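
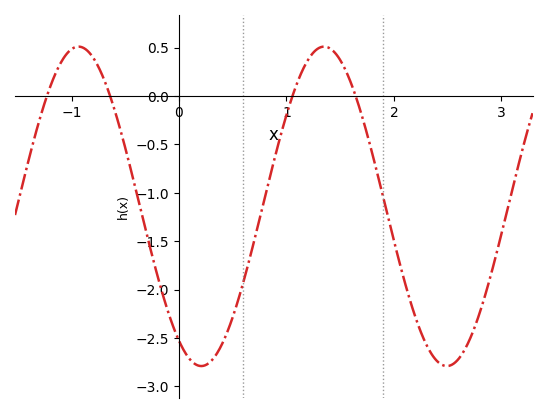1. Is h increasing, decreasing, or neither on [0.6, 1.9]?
neither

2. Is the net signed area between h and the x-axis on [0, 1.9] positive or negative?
negative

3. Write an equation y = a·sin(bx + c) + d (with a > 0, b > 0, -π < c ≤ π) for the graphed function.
y = 1.65sin(2.8x - 2.1) - 1.14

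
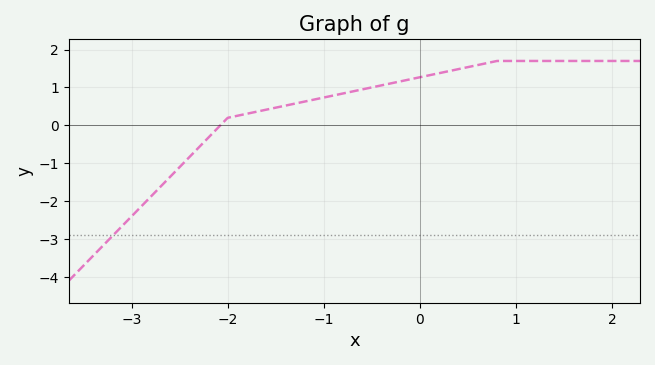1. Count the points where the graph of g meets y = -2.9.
1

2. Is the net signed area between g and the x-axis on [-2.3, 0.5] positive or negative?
positive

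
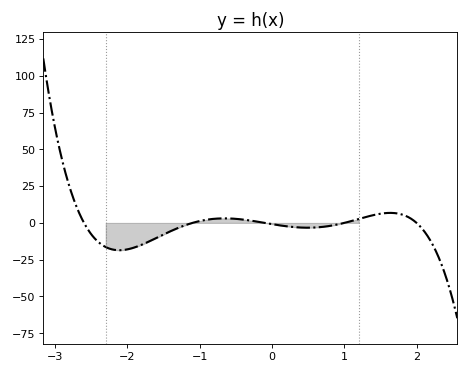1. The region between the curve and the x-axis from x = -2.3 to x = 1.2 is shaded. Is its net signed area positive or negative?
negative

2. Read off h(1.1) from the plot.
1.28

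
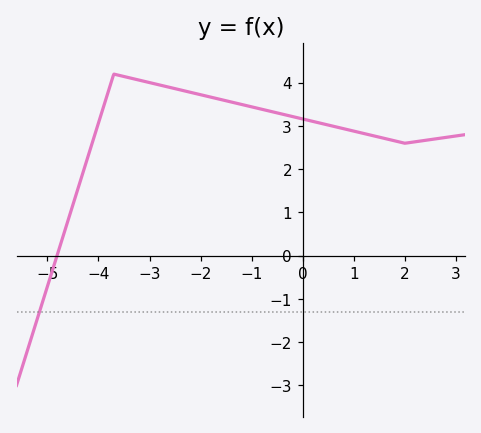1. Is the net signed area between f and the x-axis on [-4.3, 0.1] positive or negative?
positive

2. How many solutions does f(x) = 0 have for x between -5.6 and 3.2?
1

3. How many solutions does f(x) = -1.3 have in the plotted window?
1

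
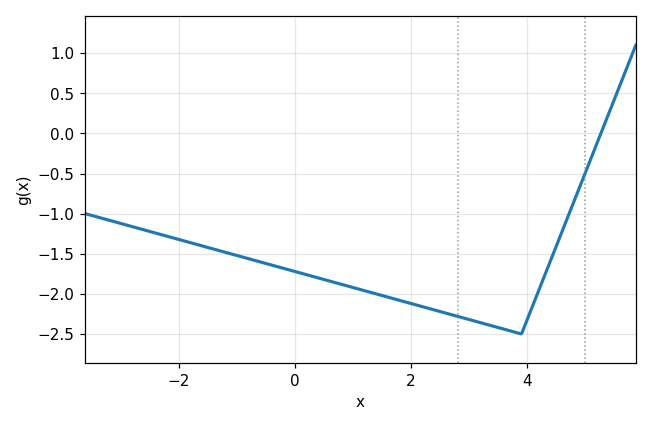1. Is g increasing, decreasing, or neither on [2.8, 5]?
neither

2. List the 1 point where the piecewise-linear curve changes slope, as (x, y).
(3.9, -2.5)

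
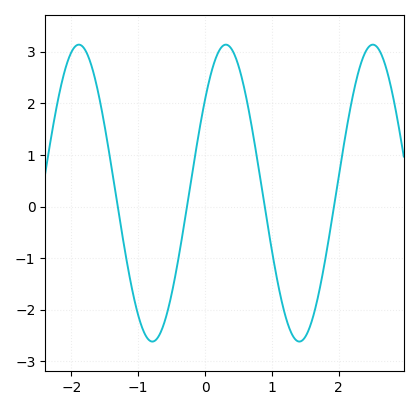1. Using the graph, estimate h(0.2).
3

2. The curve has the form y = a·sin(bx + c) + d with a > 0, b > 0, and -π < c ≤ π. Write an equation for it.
y = 2.88sin(2.9x + 0.68) + 0.26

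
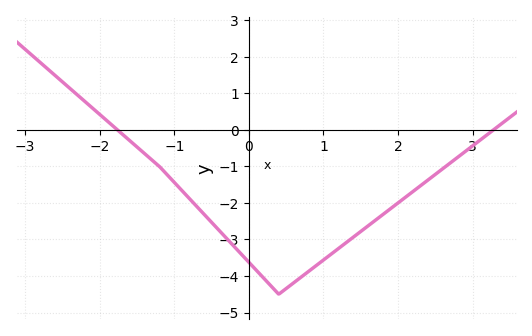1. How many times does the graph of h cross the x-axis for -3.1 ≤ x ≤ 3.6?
2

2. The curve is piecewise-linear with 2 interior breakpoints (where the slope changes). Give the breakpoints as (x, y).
(-1.2, -1); (0.4, -4.5)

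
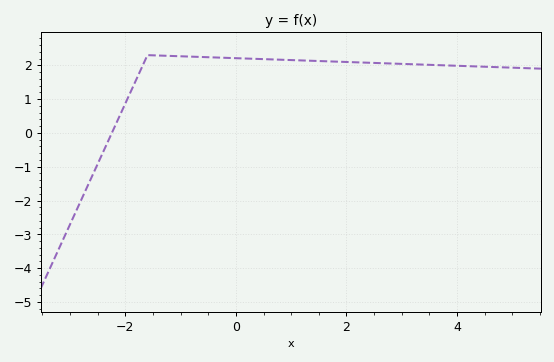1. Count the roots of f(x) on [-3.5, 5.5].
1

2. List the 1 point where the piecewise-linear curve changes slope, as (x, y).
(-1.6, 2.3)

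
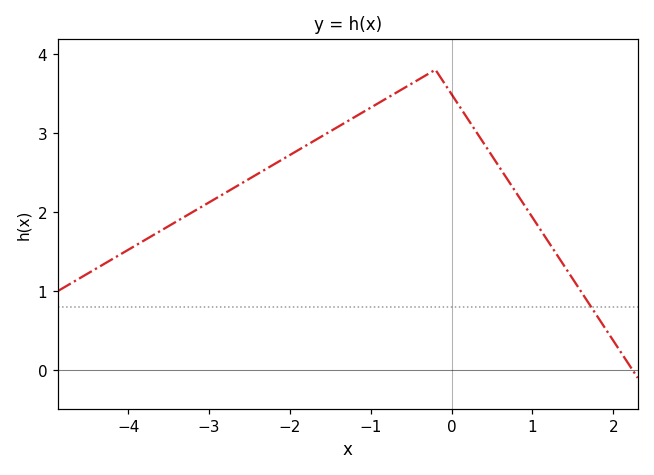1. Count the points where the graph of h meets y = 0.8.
1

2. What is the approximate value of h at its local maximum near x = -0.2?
3.8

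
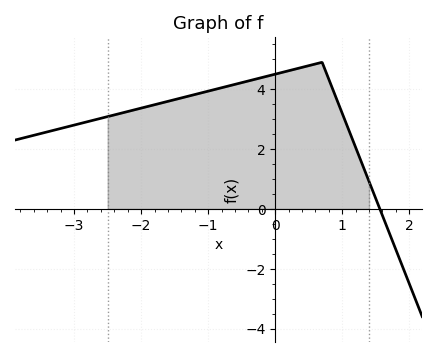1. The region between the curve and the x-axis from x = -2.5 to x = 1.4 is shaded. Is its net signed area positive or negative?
positive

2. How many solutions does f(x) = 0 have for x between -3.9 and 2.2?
1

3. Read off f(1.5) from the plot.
0.345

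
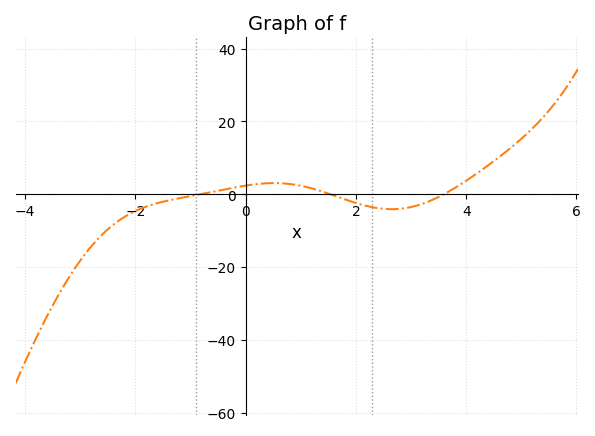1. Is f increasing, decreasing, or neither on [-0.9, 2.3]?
neither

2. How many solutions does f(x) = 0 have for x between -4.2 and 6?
3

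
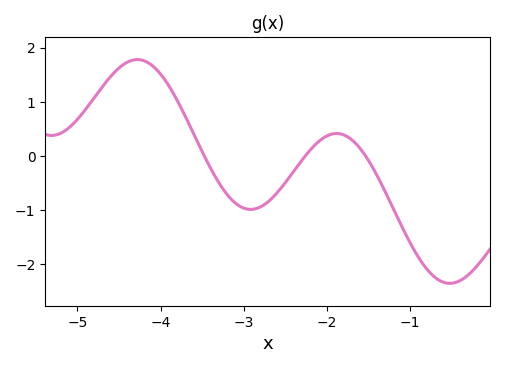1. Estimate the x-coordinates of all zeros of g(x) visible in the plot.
-3.5, -2.3, -1.5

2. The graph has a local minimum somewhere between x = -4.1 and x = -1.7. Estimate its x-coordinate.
-2.9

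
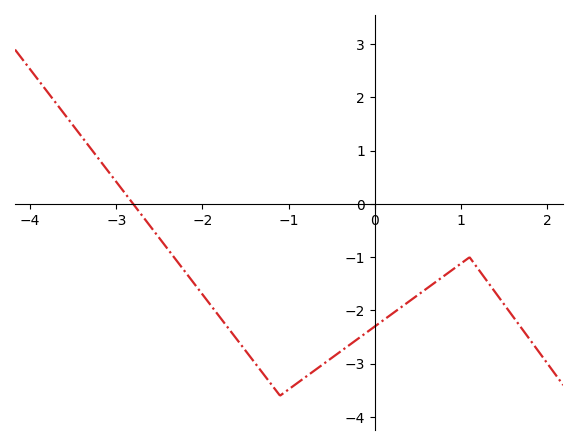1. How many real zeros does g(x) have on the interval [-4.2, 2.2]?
1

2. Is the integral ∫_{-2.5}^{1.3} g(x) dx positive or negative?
negative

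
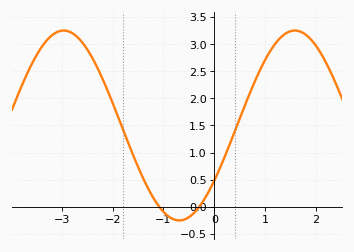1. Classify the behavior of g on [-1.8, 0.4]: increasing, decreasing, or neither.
neither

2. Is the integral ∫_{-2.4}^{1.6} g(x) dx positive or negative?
positive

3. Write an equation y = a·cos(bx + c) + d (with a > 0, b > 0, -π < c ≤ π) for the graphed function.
y = 1.75cos(1.4x - 2.2) + 1.5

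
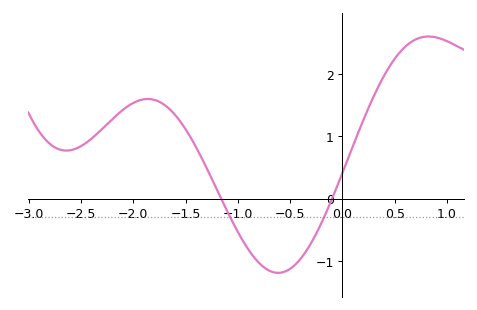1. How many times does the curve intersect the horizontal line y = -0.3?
2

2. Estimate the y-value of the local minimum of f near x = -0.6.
-1.2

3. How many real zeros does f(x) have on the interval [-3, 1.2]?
2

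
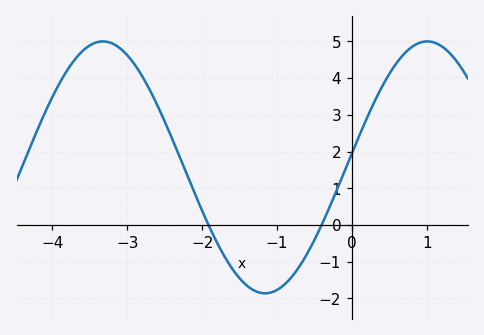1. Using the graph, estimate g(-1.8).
-0.5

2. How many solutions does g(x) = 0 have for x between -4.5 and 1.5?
2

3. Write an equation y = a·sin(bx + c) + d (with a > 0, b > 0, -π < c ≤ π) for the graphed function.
y = 3.43sin(1.4x + 0.11) + 1.57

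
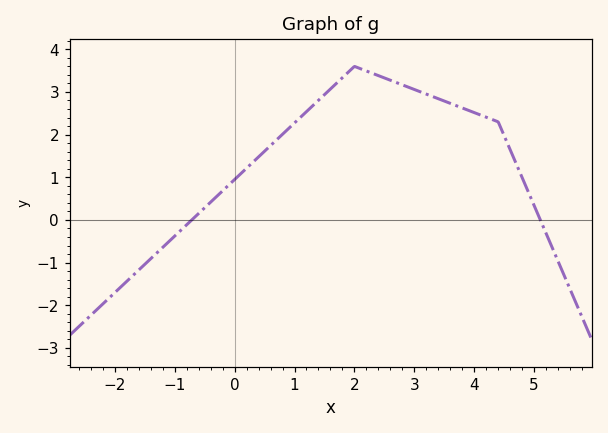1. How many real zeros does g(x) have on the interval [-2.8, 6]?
2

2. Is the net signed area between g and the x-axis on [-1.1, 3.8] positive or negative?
positive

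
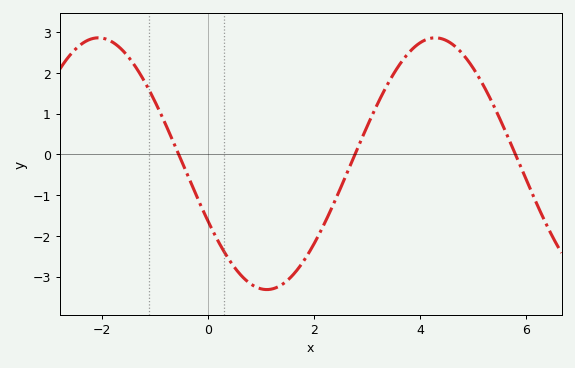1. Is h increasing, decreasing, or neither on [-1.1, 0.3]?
decreasing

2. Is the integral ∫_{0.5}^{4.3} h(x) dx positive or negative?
negative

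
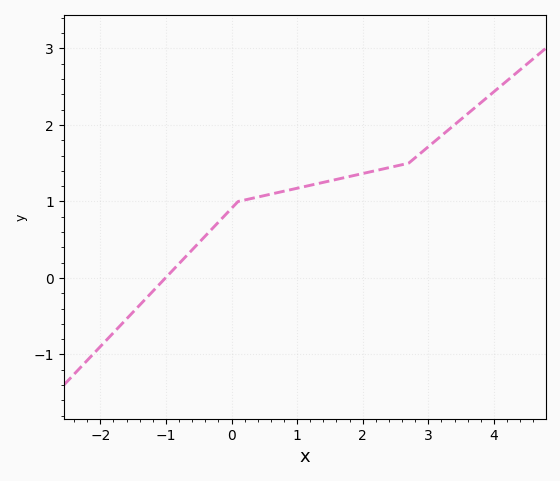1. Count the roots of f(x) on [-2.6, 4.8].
1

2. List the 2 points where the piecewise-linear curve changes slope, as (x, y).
(0.1, 1); (2.7, 1.5)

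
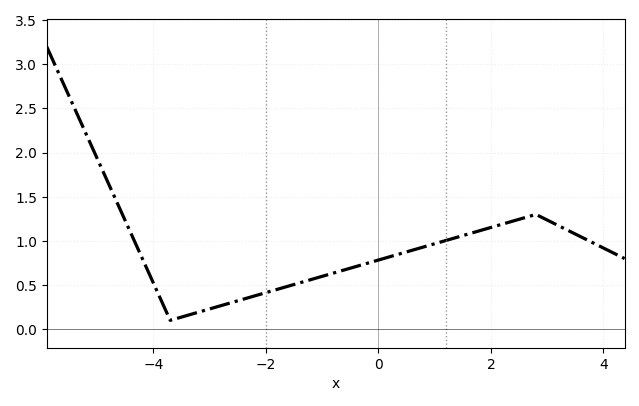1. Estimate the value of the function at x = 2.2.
1.19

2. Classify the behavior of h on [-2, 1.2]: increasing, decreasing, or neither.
increasing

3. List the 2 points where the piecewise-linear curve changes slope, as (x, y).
(-3.7, 0.1); (2.8, 1.3)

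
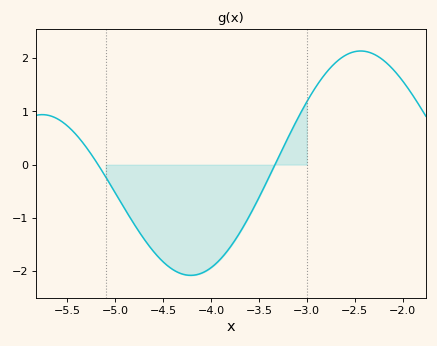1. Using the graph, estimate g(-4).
-1.9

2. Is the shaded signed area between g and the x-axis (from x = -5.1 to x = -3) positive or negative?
negative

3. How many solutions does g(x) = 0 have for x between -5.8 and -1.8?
2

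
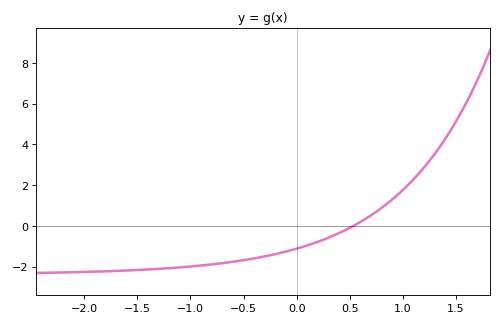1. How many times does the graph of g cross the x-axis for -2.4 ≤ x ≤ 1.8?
1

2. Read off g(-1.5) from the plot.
-2.16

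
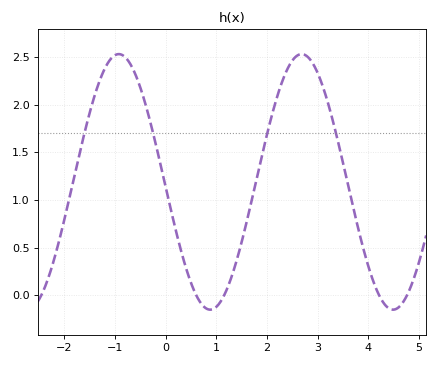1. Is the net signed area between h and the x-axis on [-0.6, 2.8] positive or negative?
positive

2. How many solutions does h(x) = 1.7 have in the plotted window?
4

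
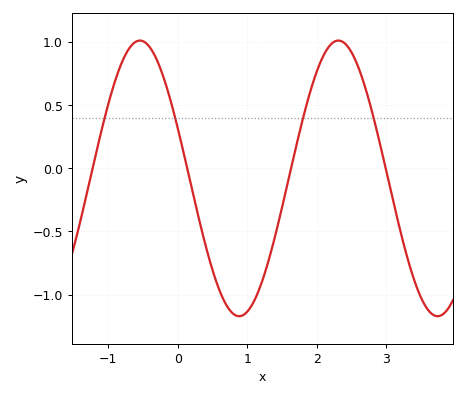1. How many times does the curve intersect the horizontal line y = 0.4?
4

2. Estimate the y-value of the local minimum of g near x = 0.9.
-1.15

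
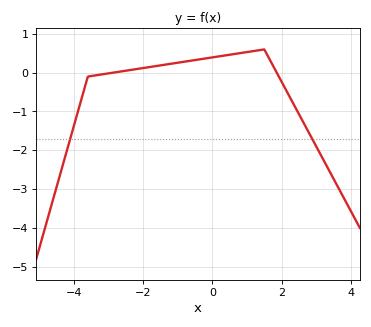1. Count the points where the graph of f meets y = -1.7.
2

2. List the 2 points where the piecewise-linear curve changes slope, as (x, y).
(-3.6, -0.1); (1.5, 0.6)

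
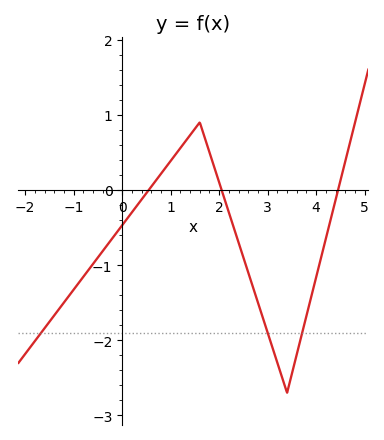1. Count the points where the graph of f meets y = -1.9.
3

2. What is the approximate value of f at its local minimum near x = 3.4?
-2.7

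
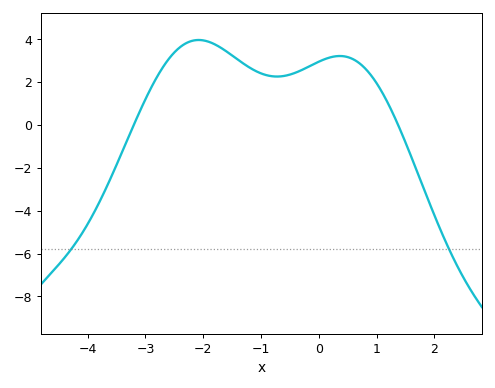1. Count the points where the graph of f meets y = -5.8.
2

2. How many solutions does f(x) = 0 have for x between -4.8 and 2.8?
2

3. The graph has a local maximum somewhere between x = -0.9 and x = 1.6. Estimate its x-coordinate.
0.4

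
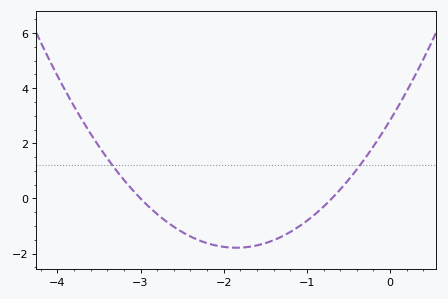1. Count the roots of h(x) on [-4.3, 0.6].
2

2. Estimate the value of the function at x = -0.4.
1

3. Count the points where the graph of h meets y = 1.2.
2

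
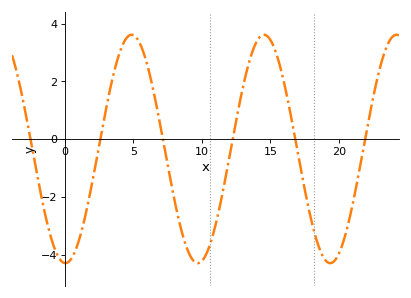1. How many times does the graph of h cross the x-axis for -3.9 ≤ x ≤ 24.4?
6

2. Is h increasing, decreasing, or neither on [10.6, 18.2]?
neither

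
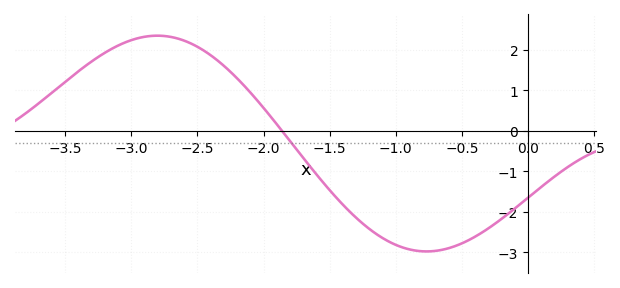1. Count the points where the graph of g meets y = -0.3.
1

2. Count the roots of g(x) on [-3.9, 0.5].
1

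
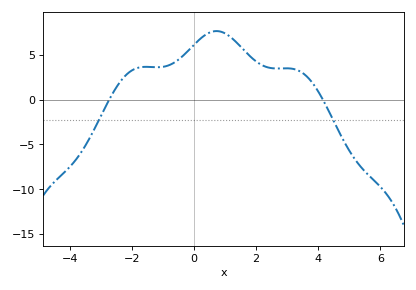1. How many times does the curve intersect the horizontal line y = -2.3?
2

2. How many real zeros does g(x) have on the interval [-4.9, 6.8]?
2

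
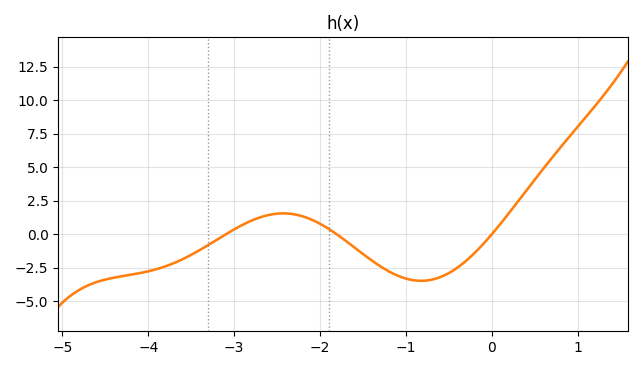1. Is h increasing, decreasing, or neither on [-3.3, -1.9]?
neither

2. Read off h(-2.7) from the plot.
1.26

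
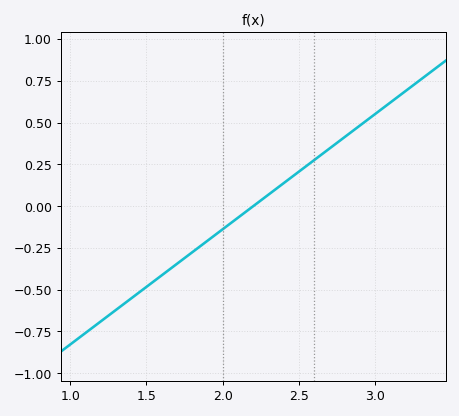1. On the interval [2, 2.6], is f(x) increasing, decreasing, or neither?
increasing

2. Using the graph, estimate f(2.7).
0.345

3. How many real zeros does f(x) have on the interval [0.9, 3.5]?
1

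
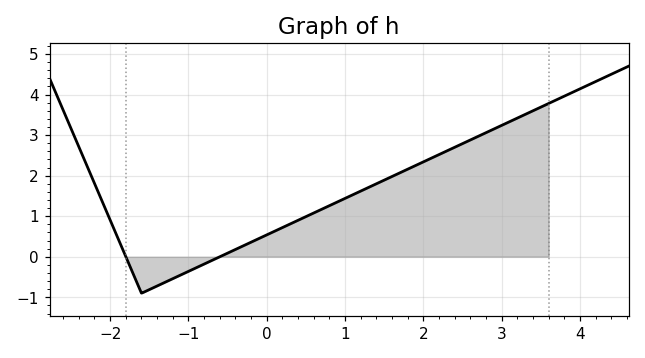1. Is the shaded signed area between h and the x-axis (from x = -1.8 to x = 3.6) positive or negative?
positive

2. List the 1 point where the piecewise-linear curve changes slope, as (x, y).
(-1.6, -0.9)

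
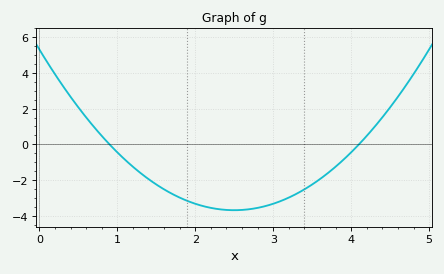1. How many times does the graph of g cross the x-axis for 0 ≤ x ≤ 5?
2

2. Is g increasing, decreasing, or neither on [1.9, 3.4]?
neither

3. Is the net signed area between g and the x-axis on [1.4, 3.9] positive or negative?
negative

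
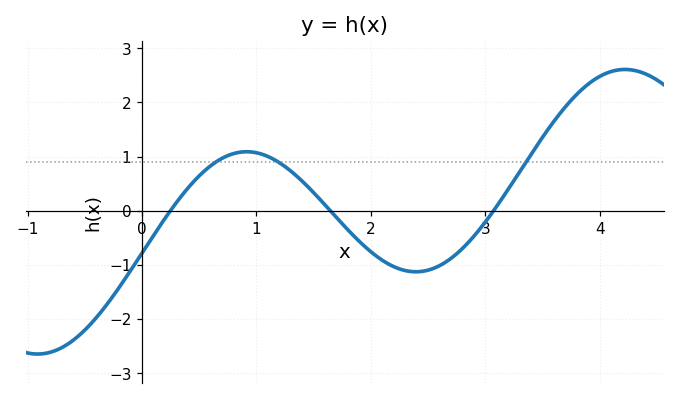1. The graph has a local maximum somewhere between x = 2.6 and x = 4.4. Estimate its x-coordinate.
4.2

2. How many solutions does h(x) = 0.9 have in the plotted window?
3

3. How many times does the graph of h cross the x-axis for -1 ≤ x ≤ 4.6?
3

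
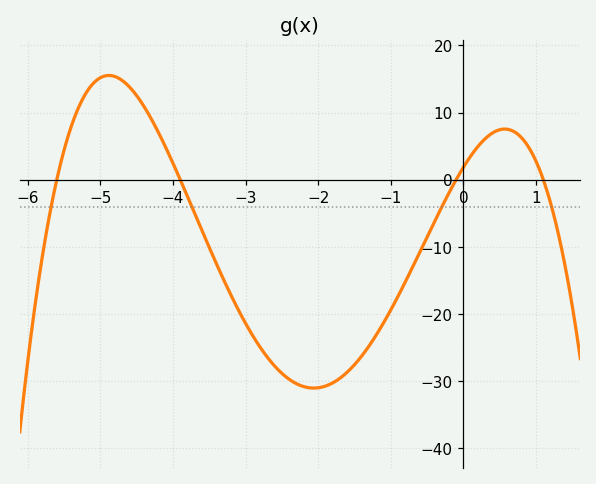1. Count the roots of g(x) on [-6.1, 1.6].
4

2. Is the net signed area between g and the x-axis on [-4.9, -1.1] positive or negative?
negative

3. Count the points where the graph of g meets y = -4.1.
4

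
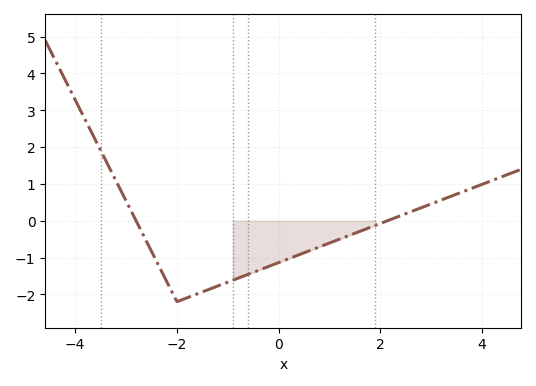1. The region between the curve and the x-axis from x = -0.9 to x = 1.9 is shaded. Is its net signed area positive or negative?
negative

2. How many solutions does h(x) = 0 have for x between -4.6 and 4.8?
2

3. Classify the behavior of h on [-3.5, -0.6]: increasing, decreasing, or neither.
neither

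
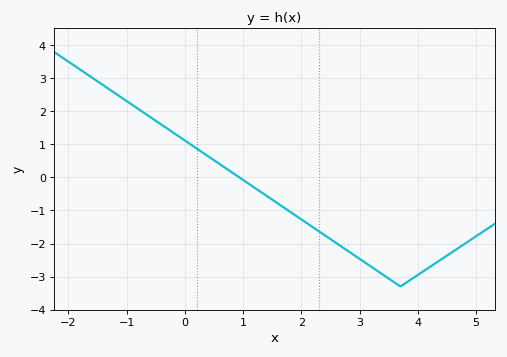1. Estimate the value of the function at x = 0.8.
0.2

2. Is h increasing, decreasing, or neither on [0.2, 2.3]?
decreasing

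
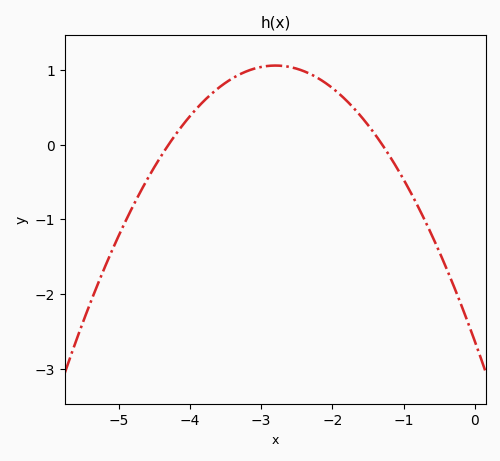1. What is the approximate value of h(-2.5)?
1.02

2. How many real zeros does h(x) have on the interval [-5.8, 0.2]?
2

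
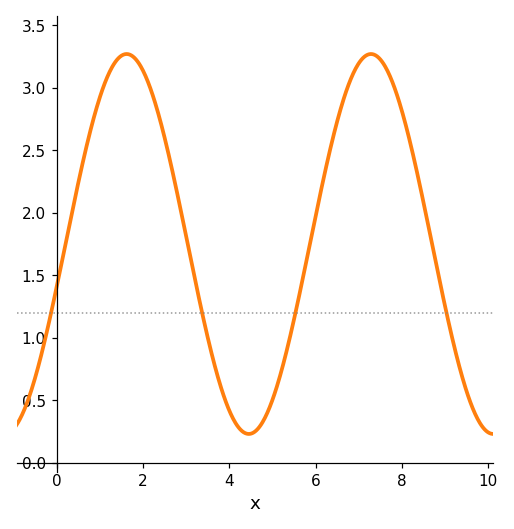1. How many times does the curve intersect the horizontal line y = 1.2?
4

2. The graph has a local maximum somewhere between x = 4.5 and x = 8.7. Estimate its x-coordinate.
7.2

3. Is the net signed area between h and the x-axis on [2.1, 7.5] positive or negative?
positive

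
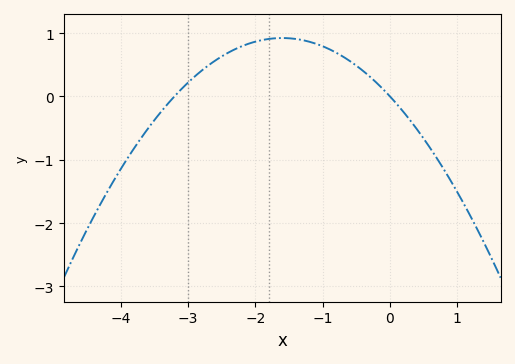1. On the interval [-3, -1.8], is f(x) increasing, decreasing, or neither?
increasing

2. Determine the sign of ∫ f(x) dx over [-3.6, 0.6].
positive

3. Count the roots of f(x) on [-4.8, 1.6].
2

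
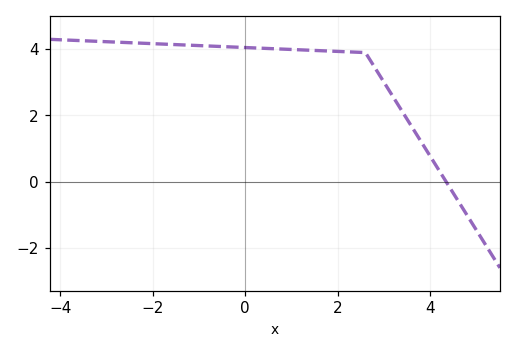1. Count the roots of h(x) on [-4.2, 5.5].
1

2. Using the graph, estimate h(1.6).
3.96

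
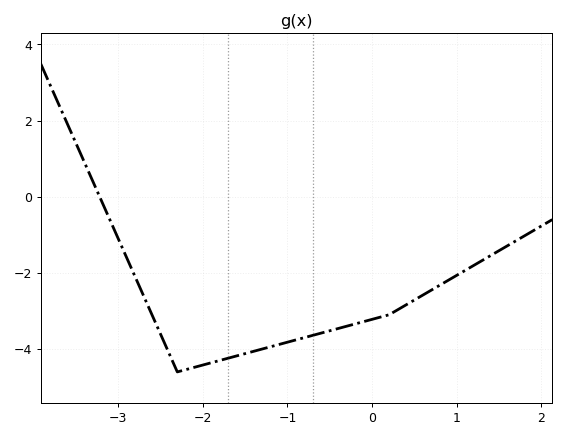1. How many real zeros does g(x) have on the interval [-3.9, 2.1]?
1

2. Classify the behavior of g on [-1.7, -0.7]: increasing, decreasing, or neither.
increasing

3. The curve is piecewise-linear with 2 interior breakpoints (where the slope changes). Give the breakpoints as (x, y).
(-2.3, -4.6); (0.2, -3.1)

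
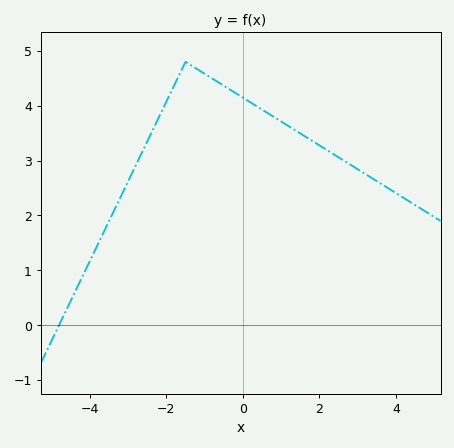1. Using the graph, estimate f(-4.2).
0.9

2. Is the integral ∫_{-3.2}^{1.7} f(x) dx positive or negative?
positive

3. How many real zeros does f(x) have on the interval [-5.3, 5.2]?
1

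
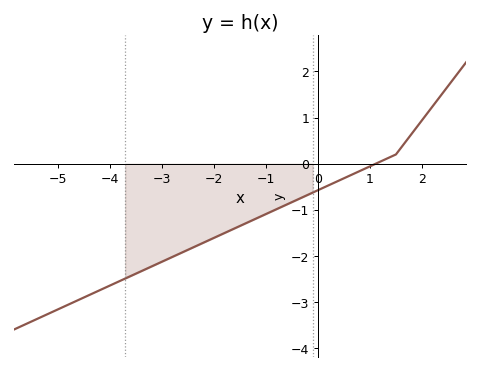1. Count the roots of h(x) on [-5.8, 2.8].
1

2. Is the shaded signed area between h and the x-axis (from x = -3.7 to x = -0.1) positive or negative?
negative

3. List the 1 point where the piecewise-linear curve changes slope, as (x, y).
(1.5, 0.2)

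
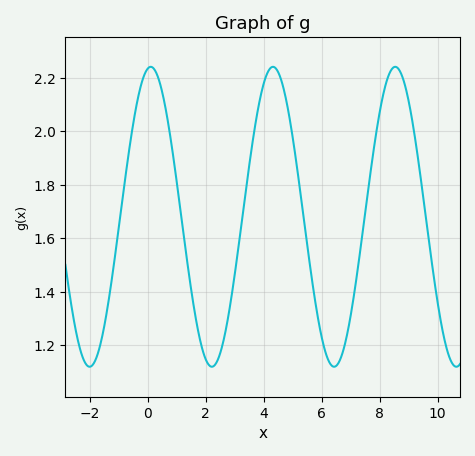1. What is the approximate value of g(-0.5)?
2.02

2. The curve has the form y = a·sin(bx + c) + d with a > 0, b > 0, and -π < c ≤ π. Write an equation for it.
y = 0.56sin(1.5x + 1.4) + 1.68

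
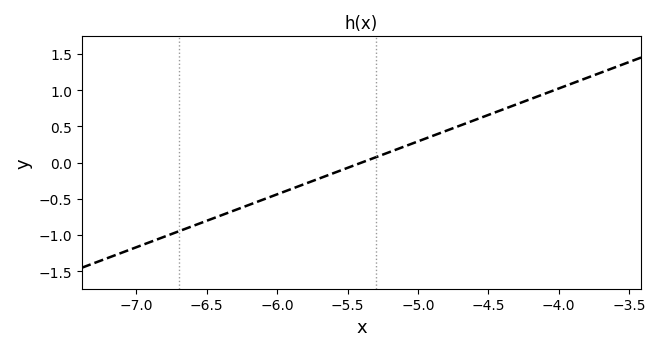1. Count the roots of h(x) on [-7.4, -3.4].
1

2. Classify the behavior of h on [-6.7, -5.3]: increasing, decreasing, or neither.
increasing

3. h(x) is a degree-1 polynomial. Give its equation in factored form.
y = 0.73(x + 5.4)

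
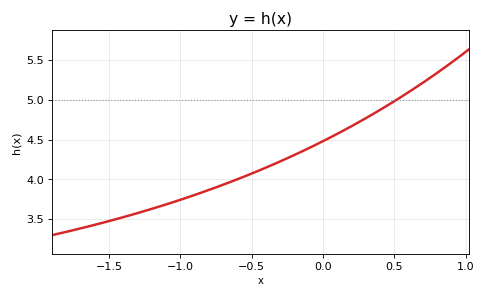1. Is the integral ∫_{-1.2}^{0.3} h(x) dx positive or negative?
positive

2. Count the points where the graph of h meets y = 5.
1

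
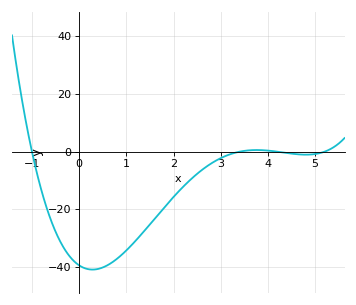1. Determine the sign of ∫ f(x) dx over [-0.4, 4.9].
negative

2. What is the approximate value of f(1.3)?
-28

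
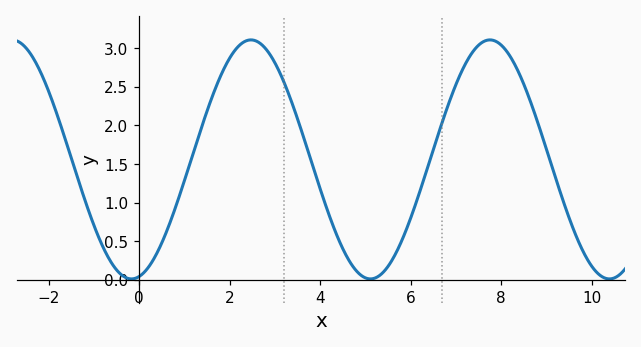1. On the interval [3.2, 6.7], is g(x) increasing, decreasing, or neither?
neither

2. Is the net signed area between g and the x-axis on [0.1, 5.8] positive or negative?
positive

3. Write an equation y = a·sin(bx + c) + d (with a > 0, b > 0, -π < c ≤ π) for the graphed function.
y = 1.55sin(1.2x - 1.4) + 1.56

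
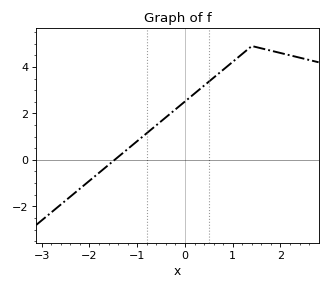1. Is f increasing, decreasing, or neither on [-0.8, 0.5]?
increasing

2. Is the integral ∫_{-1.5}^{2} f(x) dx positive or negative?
positive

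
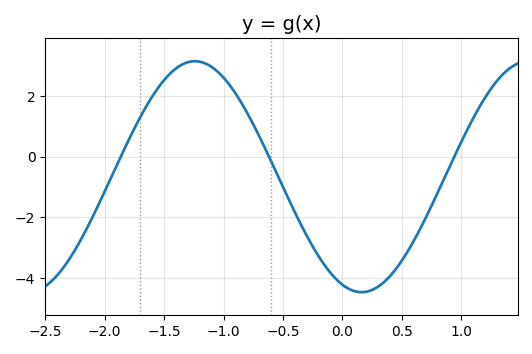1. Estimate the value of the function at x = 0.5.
-3.43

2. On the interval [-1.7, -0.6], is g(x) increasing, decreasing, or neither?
neither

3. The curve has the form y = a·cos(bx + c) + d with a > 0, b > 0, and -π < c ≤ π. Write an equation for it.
y = 3.81cos(2.24x + 2.78) - 0.66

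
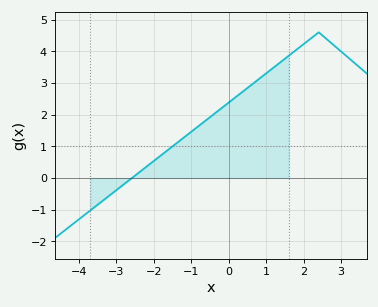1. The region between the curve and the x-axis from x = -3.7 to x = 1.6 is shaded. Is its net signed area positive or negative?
positive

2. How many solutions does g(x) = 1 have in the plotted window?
1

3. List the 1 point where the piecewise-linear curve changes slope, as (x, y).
(2.4, 4.6)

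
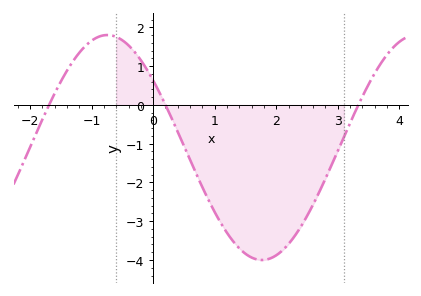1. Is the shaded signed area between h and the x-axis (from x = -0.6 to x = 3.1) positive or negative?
negative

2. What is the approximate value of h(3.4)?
0.211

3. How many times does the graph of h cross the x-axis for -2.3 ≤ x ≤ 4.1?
3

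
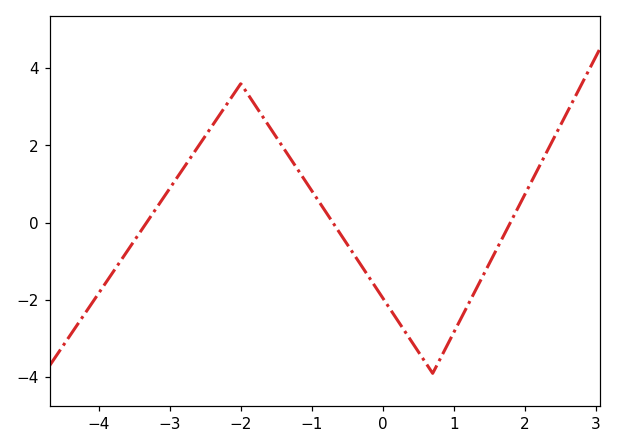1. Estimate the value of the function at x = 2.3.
1.8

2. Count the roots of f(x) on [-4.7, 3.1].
3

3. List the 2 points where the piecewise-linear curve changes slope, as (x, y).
(-2, 3.6); (0.7, -3.9)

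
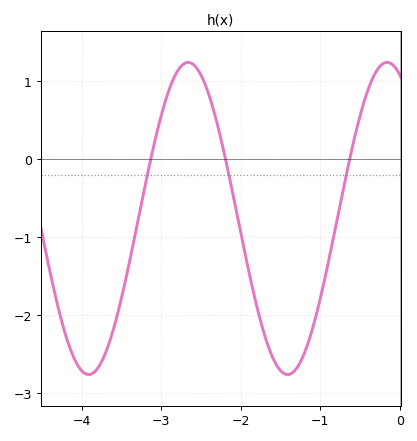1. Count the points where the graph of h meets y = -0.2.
3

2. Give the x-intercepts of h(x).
-3.1, -2.2, -0.6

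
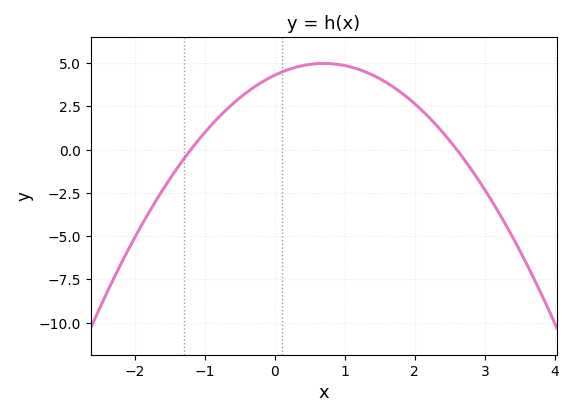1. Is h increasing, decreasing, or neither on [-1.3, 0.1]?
increasing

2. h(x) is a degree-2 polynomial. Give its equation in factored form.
y = -1.38(x + 1.2)(x - 2.6)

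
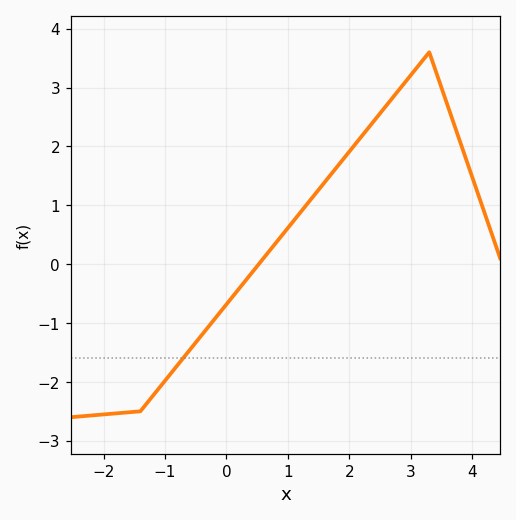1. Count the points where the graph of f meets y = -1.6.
1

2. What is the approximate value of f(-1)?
-2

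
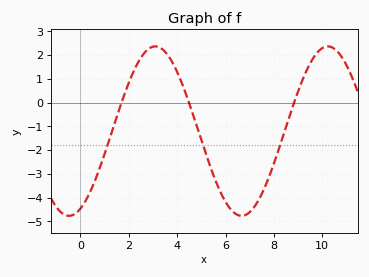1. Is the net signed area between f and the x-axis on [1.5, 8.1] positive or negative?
negative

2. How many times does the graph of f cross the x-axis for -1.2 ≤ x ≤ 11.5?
3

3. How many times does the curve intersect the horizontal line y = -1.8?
3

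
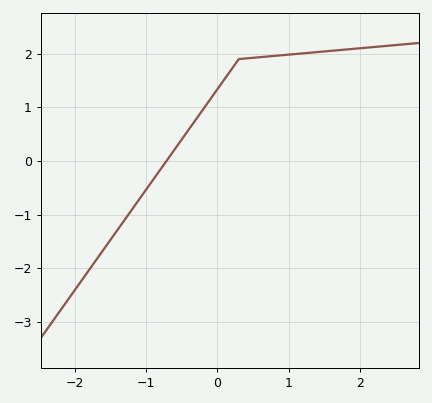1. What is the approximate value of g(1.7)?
2.07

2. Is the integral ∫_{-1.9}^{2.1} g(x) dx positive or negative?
positive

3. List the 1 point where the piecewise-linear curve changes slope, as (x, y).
(0.3, 1.9)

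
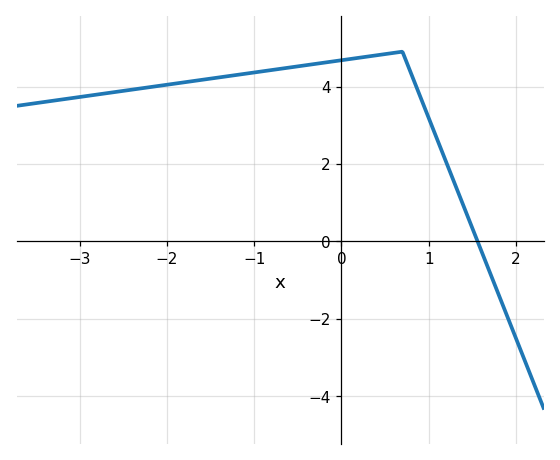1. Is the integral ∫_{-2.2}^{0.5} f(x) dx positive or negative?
positive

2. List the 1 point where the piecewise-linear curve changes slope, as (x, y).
(0.7, 4.9)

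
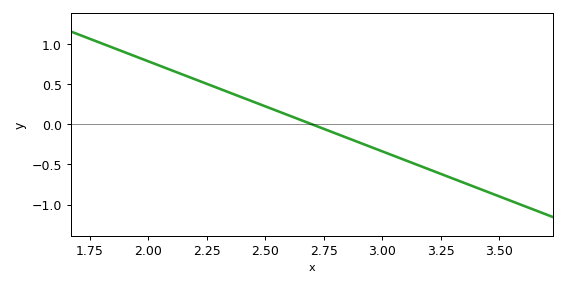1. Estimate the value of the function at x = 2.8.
-0.112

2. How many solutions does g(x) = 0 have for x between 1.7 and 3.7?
1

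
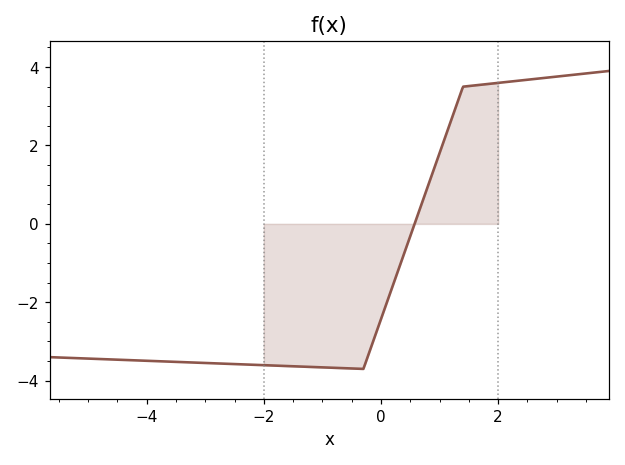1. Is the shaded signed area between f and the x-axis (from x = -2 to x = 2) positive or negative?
negative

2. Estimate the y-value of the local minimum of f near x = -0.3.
-3.6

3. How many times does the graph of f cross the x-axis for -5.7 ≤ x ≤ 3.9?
1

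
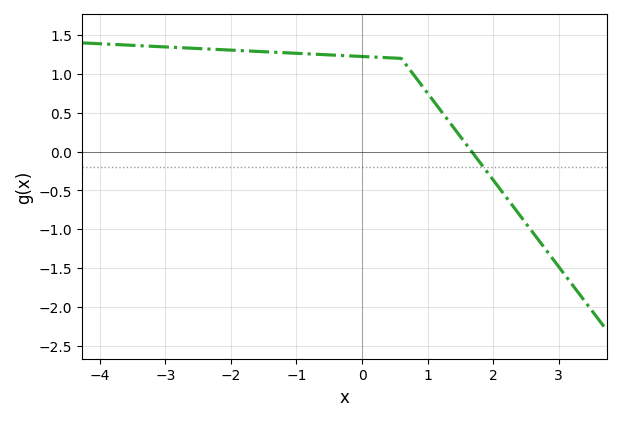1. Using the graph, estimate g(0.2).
1.22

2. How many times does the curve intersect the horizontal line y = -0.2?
1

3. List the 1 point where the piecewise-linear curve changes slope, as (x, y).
(0.6, 1.2)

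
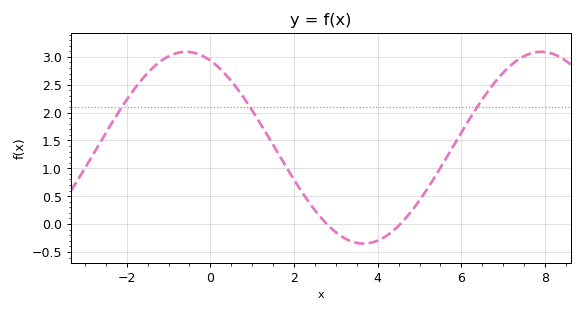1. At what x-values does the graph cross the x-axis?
2.8, 4.6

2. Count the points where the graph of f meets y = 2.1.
3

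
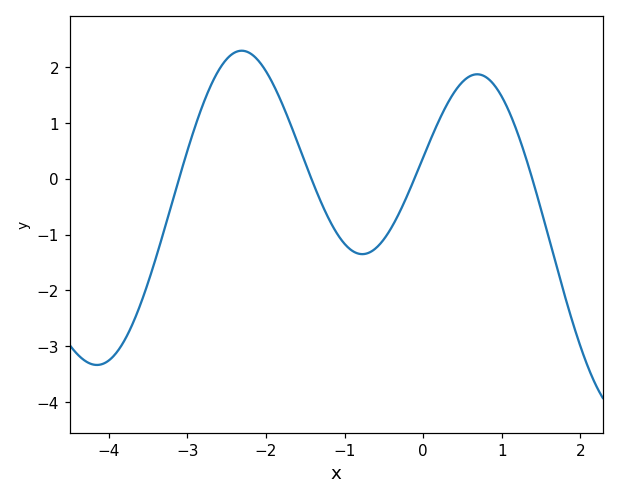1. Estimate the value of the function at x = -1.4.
-0.1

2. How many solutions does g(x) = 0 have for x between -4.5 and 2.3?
4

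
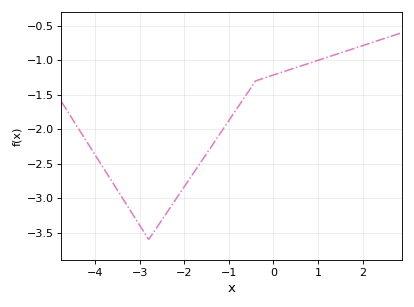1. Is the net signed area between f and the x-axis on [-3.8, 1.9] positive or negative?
negative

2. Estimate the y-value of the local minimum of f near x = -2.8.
-3.6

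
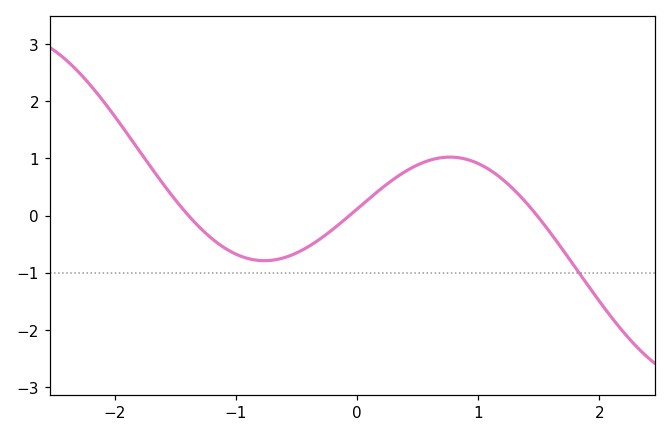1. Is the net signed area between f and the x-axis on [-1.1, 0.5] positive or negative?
negative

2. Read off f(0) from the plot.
0.118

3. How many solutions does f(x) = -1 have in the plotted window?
1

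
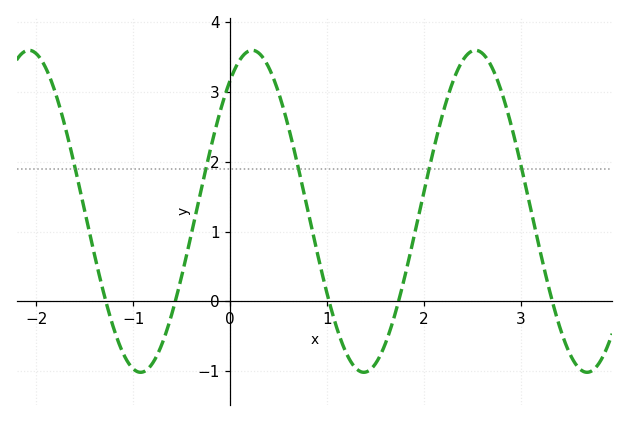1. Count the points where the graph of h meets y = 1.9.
5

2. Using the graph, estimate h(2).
1.6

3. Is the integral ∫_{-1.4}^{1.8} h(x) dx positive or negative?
positive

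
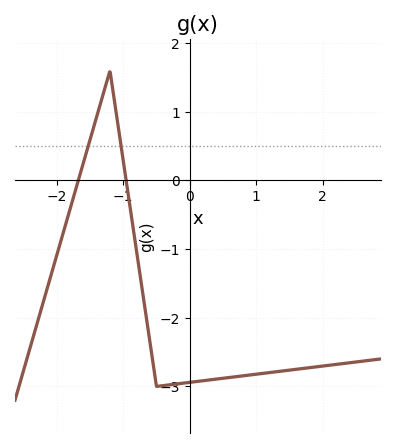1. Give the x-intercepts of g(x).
-1.68, -0.957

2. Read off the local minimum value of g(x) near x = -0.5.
-3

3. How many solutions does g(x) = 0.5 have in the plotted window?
2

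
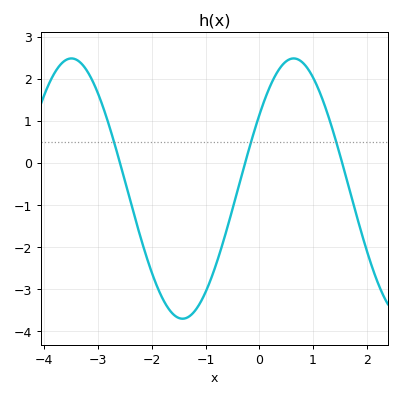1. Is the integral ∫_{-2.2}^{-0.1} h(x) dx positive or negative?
negative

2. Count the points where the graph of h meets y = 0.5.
3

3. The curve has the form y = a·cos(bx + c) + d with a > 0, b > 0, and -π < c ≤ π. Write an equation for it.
y = 3.09cos(1.52x - 0.97) - 0.61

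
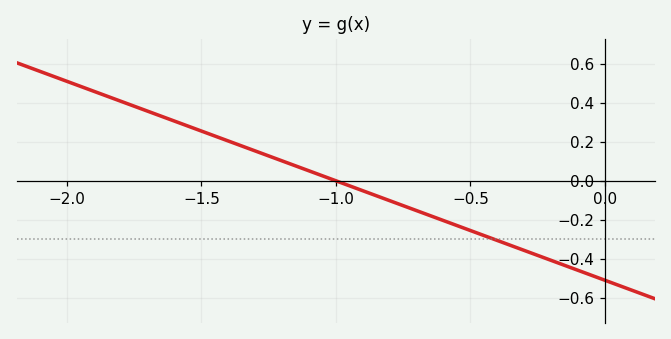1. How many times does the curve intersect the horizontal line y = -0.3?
1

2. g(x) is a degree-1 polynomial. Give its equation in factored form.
y = -0.51(x + 1)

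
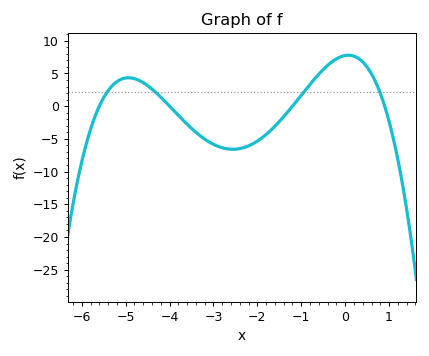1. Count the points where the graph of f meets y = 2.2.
4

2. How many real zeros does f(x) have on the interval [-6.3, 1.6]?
4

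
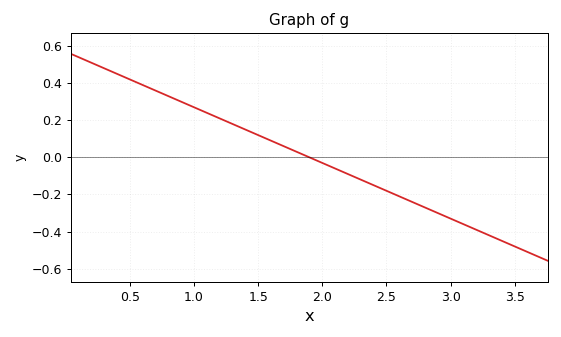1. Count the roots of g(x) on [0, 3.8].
1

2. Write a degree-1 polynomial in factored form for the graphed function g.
y = -0.3(x - 1.9)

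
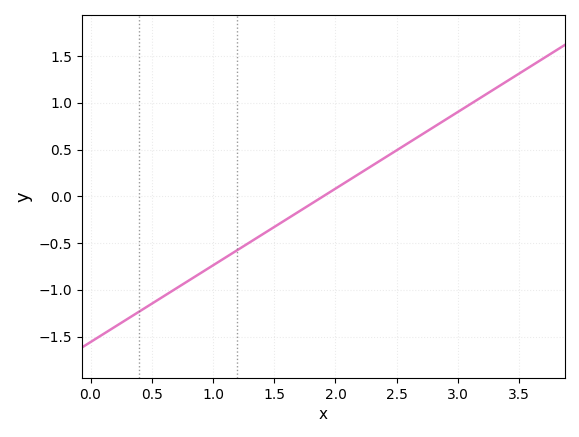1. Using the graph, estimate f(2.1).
0.15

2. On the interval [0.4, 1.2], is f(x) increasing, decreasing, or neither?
increasing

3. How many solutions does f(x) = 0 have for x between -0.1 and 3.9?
1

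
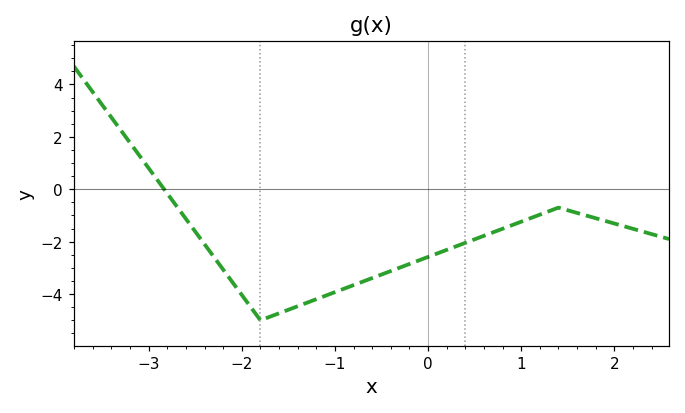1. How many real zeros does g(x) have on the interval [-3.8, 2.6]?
1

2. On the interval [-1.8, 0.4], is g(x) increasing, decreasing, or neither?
increasing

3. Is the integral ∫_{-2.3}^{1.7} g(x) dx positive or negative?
negative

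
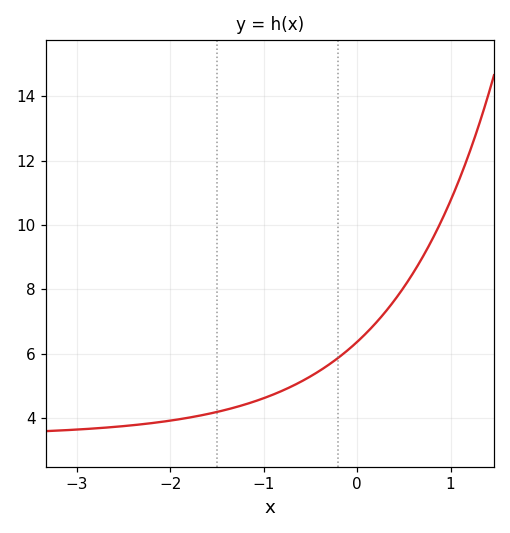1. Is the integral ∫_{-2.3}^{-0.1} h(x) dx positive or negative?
positive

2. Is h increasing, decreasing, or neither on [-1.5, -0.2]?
increasing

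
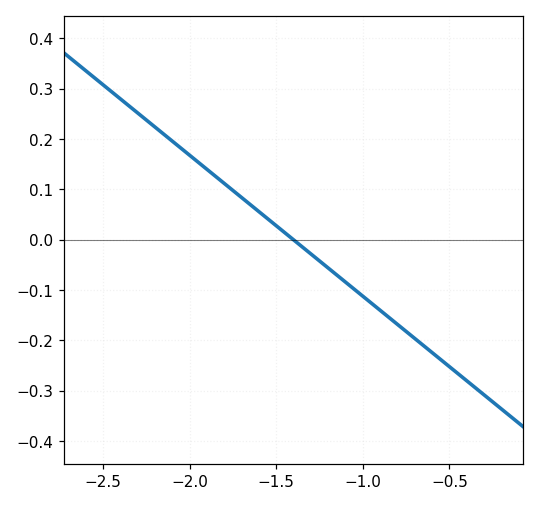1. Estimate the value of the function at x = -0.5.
-0.252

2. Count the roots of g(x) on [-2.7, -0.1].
1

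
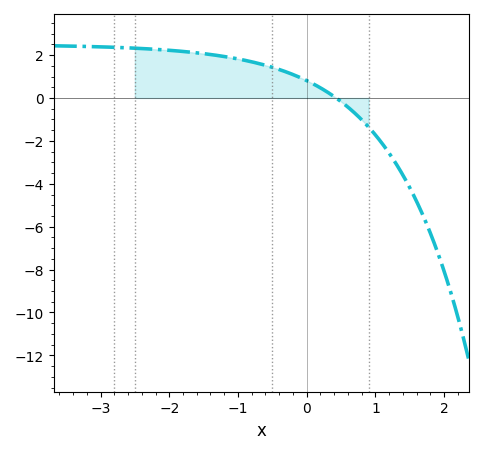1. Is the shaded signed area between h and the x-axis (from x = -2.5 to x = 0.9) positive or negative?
positive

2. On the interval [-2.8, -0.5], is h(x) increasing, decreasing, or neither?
decreasing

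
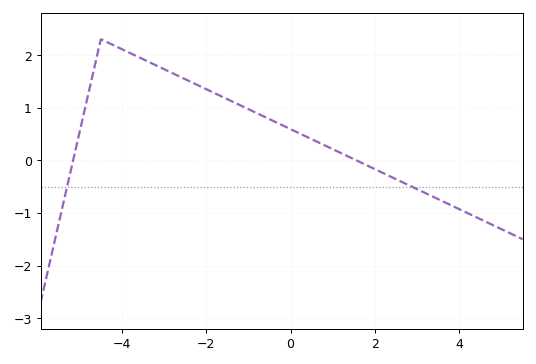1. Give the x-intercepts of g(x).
-5.16, 1.56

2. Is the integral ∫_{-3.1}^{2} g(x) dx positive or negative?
positive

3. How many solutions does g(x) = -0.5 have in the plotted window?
2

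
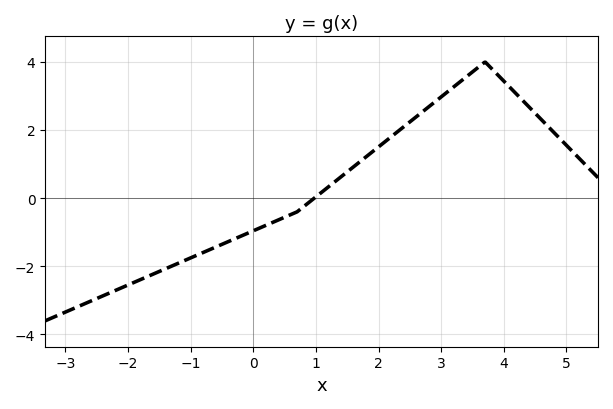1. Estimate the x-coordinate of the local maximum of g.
3.6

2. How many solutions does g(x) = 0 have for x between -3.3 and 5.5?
1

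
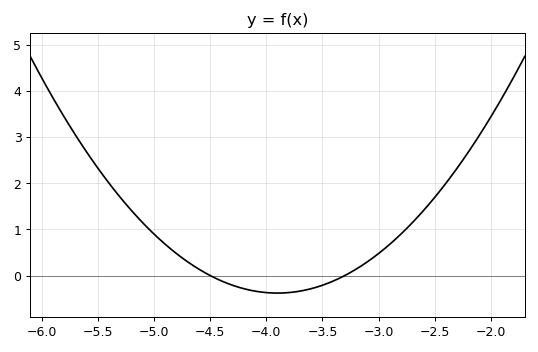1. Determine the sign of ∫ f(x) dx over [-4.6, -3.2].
negative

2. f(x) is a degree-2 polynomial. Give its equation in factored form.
y = 1.06(x + 4.5)(x + 3.3)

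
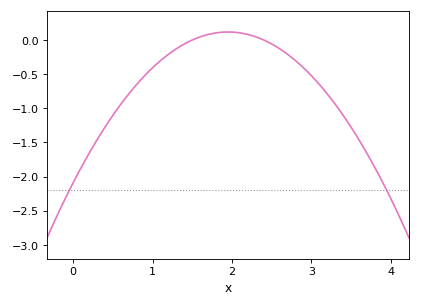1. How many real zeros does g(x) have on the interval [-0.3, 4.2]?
2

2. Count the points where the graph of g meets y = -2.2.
2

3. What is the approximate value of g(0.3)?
-1.45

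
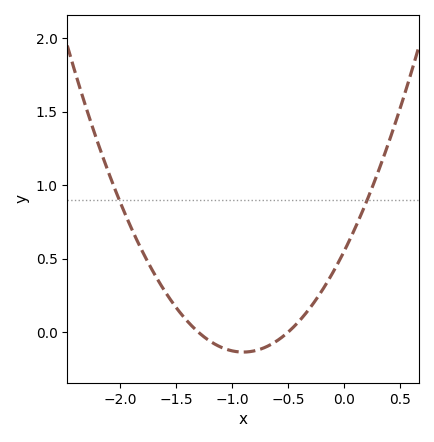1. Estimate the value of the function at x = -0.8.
-0.15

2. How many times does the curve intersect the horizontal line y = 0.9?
2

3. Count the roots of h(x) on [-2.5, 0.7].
2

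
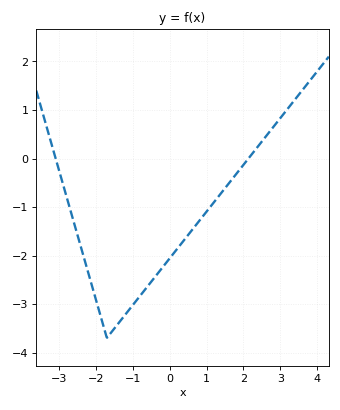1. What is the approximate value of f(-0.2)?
-2.3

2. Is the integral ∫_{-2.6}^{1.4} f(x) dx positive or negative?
negative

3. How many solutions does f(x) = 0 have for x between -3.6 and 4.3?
2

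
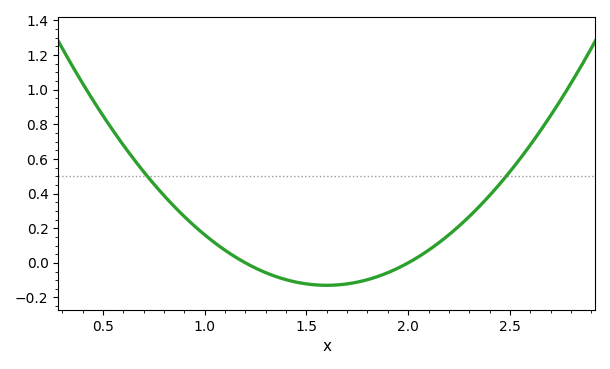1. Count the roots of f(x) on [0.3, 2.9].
2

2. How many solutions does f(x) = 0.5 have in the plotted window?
2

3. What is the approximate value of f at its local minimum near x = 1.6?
-0.12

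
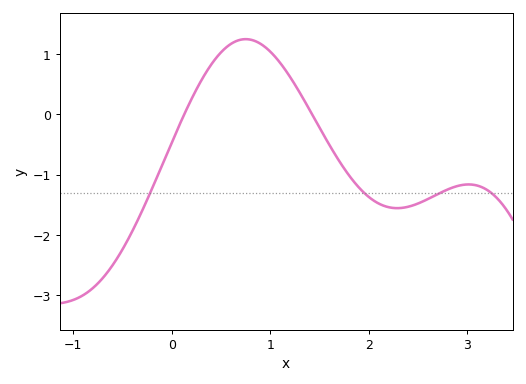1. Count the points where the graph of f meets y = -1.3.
4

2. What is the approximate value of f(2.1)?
-1.48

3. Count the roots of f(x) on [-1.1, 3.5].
2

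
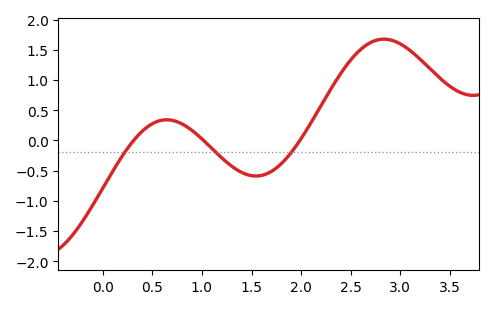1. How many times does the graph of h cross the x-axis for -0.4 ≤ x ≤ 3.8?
3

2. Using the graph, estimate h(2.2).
0.55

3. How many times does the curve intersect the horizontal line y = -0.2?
3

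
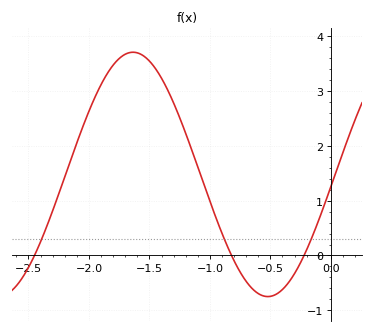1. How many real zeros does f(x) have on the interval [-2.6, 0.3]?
3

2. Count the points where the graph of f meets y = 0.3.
3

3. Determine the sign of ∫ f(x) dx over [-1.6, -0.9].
positive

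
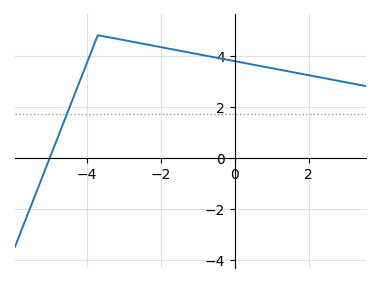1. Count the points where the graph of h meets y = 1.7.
1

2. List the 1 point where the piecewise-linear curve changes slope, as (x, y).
(-3.7, 4.8)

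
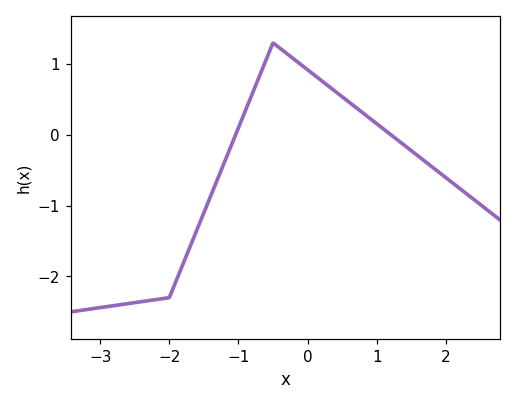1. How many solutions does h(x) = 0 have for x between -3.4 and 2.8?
2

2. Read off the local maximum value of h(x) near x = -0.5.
1.3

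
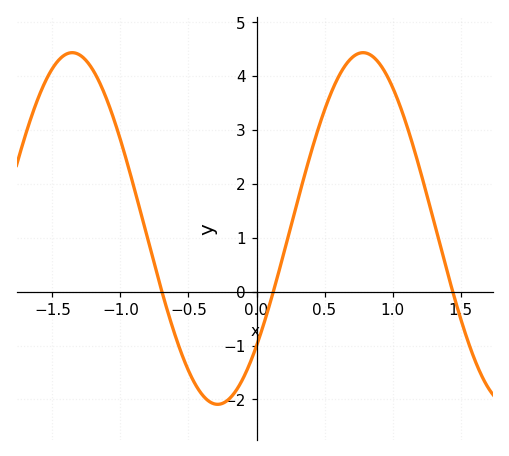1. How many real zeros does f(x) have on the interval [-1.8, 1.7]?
3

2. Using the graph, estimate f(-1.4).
4.4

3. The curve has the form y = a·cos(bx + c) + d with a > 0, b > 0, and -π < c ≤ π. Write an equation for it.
y = 3.26cos(2.94x - 2.3) + 1.17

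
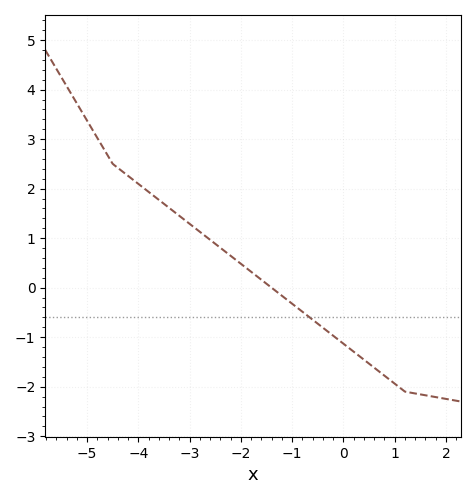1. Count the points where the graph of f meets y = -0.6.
1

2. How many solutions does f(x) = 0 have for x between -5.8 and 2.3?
1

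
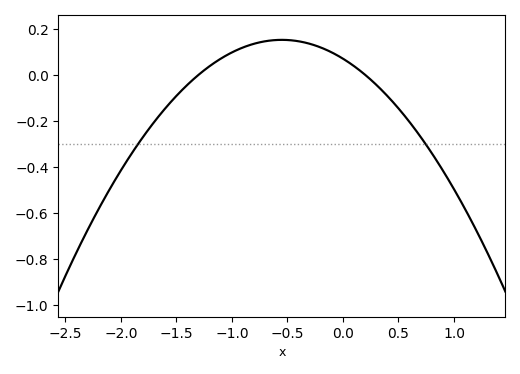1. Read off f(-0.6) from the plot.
0.16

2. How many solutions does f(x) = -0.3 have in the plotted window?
2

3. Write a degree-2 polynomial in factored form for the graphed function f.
y = -0.27(x + 1.3)(x - 0.2)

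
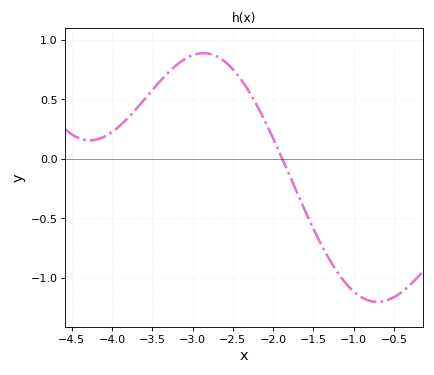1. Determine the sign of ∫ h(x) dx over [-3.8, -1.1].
positive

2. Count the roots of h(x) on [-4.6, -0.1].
1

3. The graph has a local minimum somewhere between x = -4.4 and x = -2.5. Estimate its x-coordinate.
-4.3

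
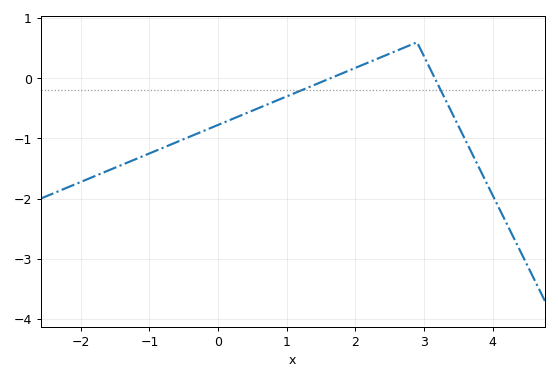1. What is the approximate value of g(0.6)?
-0.5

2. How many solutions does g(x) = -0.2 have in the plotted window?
2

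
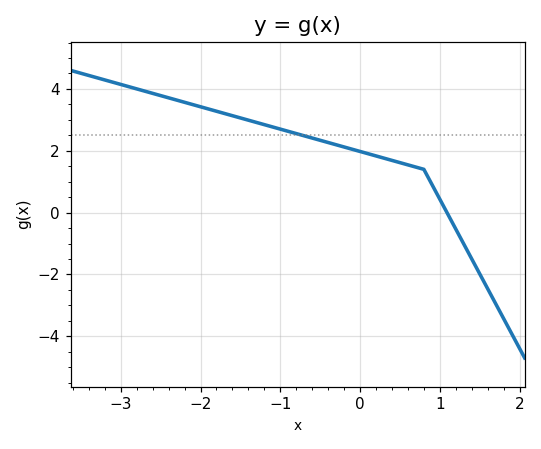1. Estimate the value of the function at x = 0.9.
0.917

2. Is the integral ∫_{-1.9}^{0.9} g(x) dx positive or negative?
positive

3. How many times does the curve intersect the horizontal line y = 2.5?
1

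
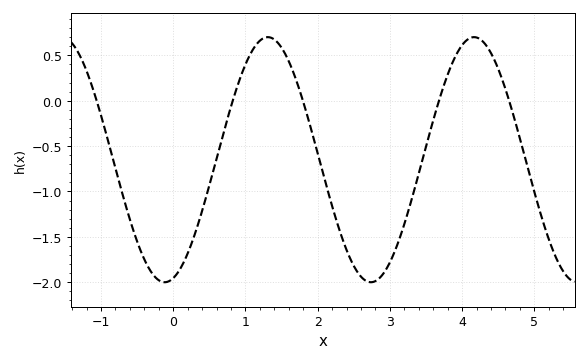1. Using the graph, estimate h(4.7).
-0.131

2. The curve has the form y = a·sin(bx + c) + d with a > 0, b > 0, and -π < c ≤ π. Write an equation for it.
y = 1.35sin(2.2x - 1.31) - 0.65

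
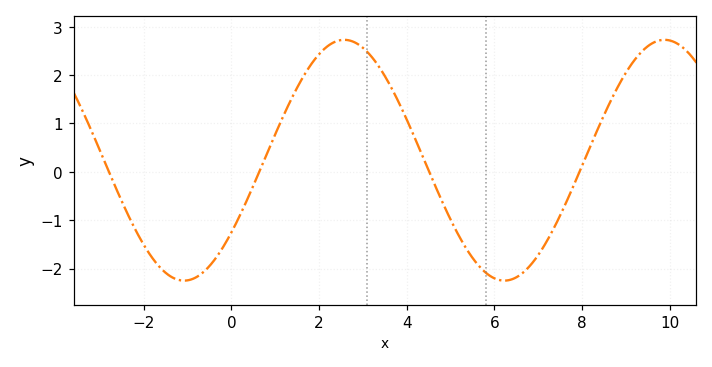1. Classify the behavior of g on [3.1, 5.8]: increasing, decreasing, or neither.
decreasing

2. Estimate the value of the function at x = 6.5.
-2.2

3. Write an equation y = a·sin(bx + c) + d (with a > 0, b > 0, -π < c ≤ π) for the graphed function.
y = 2.49sin(0.86x - 0.64) + 0.24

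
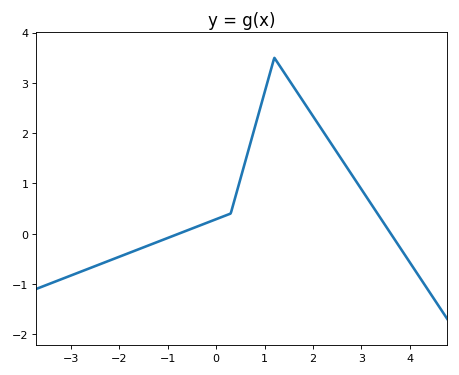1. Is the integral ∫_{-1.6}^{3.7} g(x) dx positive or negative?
positive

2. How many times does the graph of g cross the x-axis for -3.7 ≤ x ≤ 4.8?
2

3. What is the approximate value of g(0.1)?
0.3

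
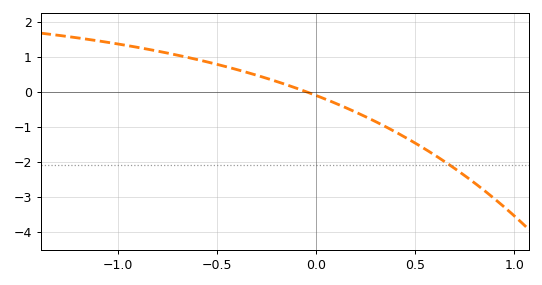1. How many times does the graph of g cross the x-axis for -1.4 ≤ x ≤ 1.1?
1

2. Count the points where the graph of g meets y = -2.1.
1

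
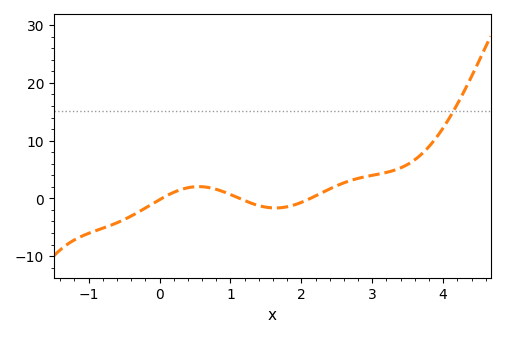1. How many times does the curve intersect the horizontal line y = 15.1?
1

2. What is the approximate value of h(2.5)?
2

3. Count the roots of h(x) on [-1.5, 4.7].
3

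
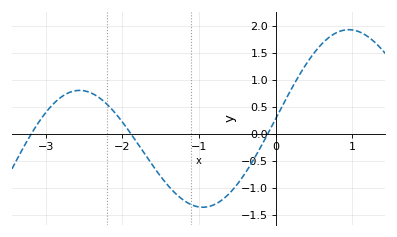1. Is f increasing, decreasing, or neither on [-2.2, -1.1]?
decreasing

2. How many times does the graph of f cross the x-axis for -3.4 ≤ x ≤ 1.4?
3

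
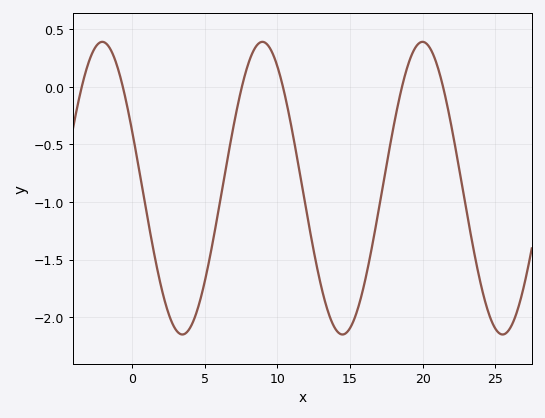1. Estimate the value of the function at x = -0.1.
-0.321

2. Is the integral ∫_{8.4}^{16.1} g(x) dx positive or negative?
negative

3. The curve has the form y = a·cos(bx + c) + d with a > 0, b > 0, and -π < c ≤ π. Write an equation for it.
y = 1.27cos(0.57x + 1.17) - 0.88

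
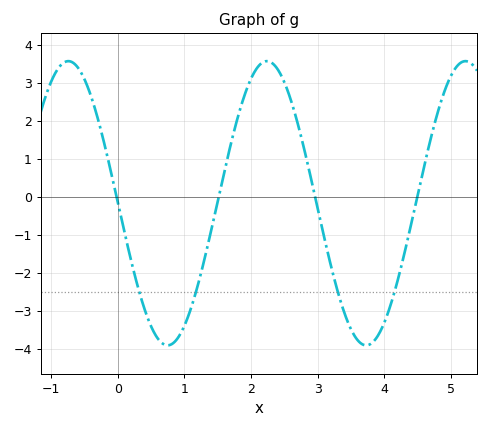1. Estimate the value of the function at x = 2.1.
3.4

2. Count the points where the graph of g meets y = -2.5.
4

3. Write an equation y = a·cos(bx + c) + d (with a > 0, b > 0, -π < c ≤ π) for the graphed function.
y = 3.74cos(2.1x + 1.6) - 0.17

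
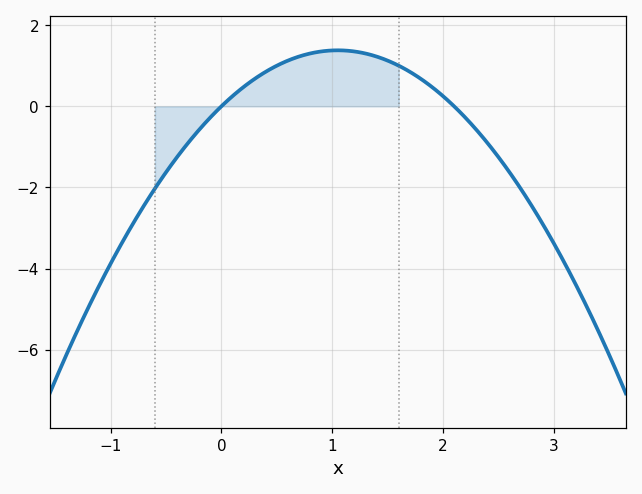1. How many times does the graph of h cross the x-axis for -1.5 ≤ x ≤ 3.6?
2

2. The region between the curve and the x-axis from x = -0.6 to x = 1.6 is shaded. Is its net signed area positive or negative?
positive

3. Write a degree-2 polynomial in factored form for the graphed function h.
y = -1.25(x - 0)(x - 2.1)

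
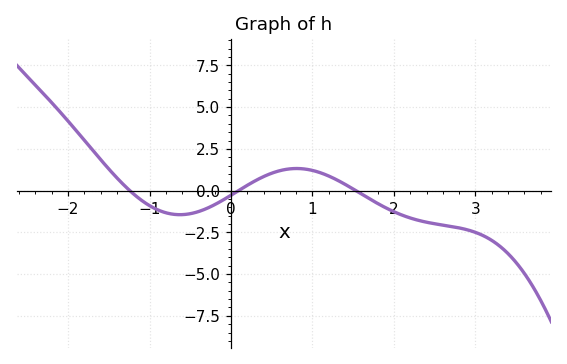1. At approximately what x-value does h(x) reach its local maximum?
0.803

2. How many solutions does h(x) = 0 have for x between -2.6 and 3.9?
3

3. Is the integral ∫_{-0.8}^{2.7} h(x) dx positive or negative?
negative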